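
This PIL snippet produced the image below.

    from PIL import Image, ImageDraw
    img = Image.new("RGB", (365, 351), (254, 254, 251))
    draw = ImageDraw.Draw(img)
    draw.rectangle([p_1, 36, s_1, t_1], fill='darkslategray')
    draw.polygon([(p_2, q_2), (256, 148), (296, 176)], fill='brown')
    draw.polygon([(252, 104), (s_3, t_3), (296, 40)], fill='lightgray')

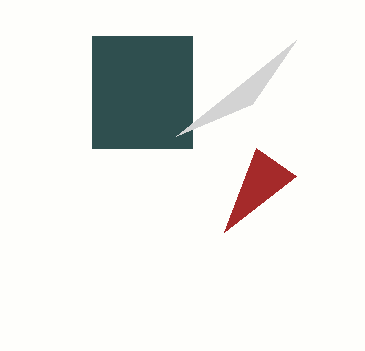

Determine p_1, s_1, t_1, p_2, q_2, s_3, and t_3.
p_1 = 92
s_1 = 192
t_1 = 148
p_2 = 224
q_2 = 232
s_3 = 176
t_3 = 136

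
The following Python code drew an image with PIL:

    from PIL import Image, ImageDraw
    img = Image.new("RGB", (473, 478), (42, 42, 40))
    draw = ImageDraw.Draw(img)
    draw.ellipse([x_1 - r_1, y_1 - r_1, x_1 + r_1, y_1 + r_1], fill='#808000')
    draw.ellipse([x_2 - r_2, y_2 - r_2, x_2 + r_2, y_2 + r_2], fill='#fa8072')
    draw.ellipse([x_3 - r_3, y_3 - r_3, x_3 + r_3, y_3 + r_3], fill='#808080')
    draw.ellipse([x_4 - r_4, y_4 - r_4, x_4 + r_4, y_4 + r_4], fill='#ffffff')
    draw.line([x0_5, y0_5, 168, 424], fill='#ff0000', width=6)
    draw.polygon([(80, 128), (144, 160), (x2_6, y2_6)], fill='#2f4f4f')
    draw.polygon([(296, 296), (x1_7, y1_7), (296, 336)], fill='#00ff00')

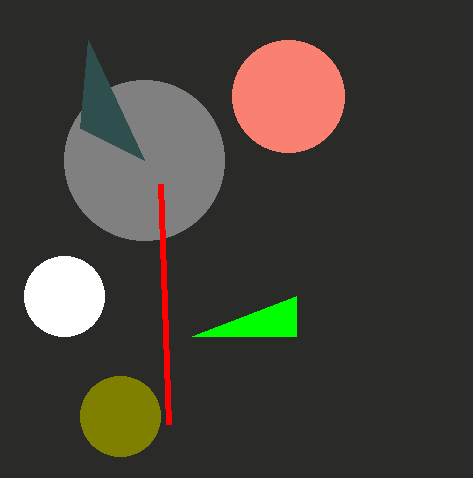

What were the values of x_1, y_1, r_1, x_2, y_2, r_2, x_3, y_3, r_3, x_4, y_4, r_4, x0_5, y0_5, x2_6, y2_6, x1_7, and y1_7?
x_1 = 120; y_1 = 416; r_1 = 40; x_2 = 288; y_2 = 96; r_2 = 56; x_3 = 144; y_3 = 160; r_3 = 80; x_4 = 64; y_4 = 296; r_4 = 40; x0_5 = 160; y0_5 = 184; x2_6 = 88; y2_6 = 40; x1_7 = 192; y1_7 = 336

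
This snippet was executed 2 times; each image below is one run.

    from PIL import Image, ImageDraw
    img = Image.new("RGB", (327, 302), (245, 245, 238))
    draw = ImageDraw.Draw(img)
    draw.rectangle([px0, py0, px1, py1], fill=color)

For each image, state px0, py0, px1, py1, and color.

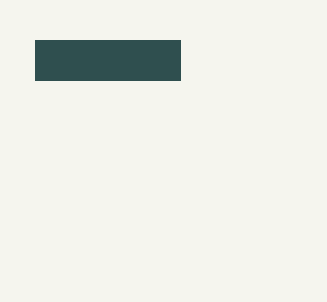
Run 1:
px0 = 35, py0 = 40, px1 = 180, py1 = 80, color = 'darkslategray'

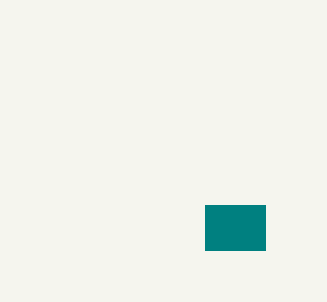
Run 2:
px0 = 205
py0 = 205
px1 = 265
py1 = 250
color = 'teal'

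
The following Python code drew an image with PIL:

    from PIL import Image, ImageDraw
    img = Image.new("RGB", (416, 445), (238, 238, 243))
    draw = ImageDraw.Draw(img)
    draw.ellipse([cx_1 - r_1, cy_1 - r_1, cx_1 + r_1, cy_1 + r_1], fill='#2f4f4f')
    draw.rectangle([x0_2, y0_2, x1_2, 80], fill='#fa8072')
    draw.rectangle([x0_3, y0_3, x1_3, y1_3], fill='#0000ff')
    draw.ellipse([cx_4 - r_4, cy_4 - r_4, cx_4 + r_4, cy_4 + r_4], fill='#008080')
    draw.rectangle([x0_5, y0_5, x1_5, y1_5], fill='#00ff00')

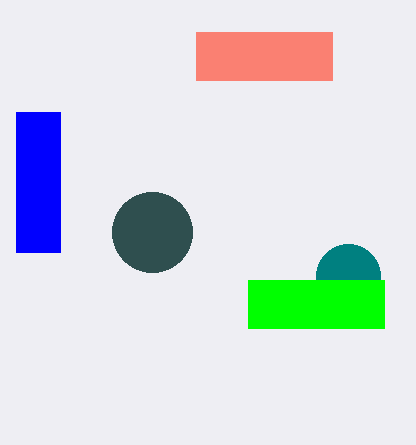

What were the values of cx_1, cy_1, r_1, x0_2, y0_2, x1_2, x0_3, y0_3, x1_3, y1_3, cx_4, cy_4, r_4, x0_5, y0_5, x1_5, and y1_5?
cx_1 = 152
cy_1 = 232
r_1 = 40
x0_2 = 196
y0_2 = 32
x1_2 = 332
x0_3 = 16
y0_3 = 112
x1_3 = 60
y1_3 = 252
cx_4 = 348
cy_4 = 276
r_4 = 32
x0_5 = 248
y0_5 = 280
x1_5 = 384
y1_5 = 328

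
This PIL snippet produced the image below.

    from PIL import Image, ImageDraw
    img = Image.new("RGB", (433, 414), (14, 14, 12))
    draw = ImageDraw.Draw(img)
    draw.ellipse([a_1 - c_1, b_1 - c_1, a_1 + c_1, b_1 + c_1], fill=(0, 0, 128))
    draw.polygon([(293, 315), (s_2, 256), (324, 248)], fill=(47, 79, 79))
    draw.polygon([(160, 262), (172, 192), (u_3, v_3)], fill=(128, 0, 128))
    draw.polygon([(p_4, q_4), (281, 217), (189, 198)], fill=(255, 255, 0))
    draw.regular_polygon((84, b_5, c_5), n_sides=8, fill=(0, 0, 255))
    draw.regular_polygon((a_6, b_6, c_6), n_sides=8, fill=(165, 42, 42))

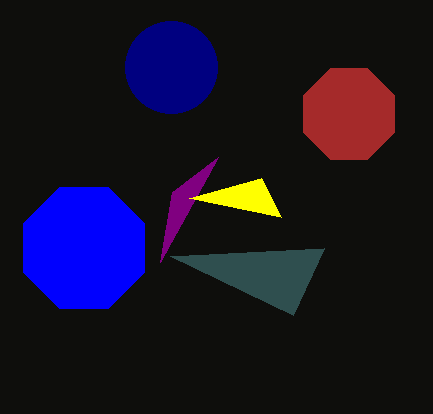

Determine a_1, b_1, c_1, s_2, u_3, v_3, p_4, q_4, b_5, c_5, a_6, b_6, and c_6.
a_1 = 171
b_1 = 67
c_1 = 46
s_2 = 170
u_3 = 218
v_3 = 157
p_4 = 261
q_4 = 178
b_5 = 248
c_5 = 65
a_6 = 349
b_6 = 114
c_6 = 49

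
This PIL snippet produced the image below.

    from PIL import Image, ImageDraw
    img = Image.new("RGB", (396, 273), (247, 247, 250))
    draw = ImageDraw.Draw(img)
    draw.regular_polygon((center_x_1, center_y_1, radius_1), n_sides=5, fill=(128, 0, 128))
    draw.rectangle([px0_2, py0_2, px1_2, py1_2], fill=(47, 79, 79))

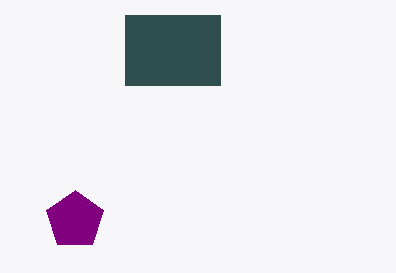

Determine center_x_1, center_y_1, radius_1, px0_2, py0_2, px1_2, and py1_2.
center_x_1 = 75, center_y_1 = 220, radius_1 = 30, px0_2 = 125, py0_2 = 15, px1_2 = 220, py1_2 = 85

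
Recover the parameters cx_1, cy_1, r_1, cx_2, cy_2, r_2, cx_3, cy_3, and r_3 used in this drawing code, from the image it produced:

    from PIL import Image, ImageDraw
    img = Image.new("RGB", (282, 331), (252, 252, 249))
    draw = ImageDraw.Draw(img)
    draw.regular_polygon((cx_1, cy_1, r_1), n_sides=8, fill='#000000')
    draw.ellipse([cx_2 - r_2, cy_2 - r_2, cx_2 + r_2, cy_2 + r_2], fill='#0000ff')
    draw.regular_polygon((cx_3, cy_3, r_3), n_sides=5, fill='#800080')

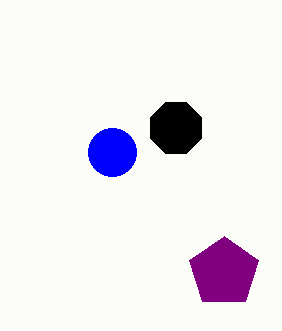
cx_1 = 176
cy_1 = 128
r_1 = 28
cx_2 = 112
cy_2 = 152
r_2 = 24
cx_3 = 224
cy_3 = 272
r_3 = 36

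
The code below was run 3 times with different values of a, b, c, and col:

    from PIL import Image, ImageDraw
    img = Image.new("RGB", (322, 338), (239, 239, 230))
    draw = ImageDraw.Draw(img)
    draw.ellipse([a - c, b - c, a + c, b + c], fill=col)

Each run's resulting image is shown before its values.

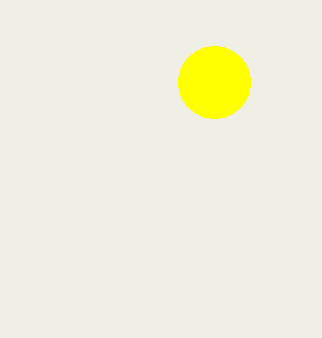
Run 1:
a = 214; b = 82; c = 36; col = 'yellow'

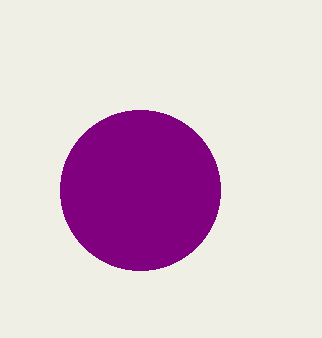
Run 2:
a = 140, b = 190, c = 80, col = 'purple'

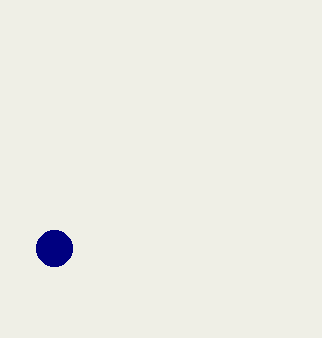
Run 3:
a = 54, b = 248, c = 18, col = 'navy'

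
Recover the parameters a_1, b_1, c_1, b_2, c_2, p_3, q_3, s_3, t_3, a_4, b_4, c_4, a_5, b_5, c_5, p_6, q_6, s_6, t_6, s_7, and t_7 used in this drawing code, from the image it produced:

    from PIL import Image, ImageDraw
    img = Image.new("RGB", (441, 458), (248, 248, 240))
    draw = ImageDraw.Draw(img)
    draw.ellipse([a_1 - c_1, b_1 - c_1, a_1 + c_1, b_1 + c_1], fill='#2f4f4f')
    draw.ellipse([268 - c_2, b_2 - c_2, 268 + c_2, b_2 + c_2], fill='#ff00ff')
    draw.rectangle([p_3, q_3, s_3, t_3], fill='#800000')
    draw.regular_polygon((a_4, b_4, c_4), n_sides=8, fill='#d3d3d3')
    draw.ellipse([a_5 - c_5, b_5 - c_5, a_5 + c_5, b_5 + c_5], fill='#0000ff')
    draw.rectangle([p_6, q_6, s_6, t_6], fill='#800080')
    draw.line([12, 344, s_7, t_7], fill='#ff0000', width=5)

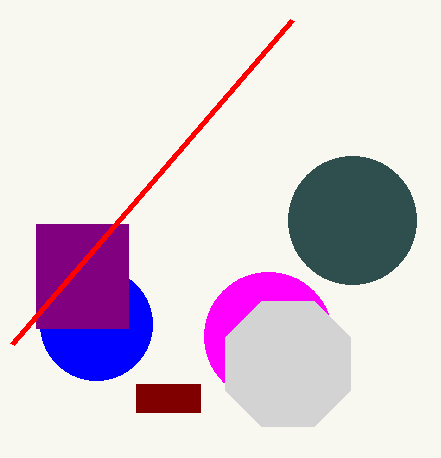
a_1 = 352; b_1 = 220; c_1 = 64; b_2 = 336; c_2 = 64; p_3 = 136; q_3 = 384; s_3 = 200; t_3 = 412; a_4 = 288; b_4 = 364; c_4 = 68; a_5 = 96; b_5 = 324; c_5 = 56; p_6 = 36; q_6 = 224; s_6 = 128; t_6 = 328; s_7 = 292; t_7 = 20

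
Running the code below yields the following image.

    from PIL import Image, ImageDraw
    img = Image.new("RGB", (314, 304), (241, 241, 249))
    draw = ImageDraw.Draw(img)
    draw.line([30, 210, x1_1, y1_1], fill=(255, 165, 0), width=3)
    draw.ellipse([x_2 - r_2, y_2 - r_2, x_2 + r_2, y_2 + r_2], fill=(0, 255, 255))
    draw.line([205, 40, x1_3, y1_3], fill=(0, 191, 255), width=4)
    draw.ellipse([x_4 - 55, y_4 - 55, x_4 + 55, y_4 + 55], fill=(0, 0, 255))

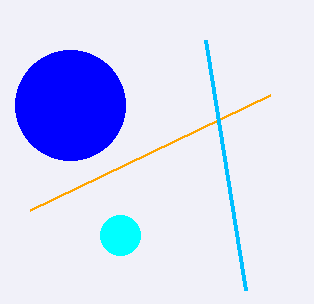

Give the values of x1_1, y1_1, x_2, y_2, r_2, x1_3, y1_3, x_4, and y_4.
x1_1 = 270
y1_1 = 95
x_2 = 120
y_2 = 235
r_2 = 20
x1_3 = 245
y1_3 = 290
x_4 = 70
y_4 = 105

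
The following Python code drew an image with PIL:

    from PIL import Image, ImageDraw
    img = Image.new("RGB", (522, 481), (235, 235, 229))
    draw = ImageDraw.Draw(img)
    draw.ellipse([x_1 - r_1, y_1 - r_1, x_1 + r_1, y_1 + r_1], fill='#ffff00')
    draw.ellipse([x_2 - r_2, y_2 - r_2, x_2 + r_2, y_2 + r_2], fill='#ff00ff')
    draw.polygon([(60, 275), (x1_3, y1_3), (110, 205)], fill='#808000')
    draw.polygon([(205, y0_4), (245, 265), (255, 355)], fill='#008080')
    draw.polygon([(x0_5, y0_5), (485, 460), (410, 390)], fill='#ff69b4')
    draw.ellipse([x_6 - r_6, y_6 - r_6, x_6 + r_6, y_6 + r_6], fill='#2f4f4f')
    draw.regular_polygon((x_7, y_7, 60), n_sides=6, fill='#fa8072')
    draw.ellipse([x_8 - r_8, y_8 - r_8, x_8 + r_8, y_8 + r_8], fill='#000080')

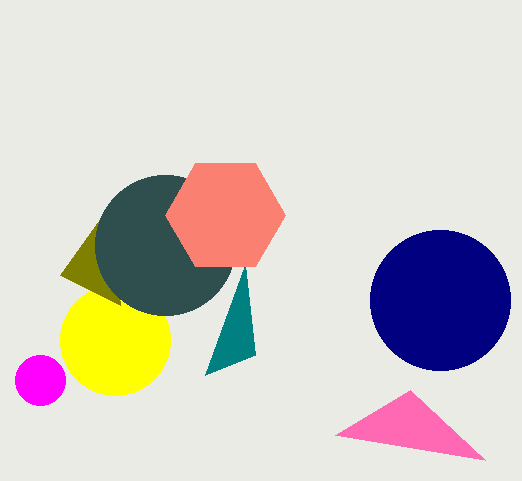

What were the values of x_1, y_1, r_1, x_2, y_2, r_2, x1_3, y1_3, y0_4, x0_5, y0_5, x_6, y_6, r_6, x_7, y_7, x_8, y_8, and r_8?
x_1 = 115
y_1 = 340
r_1 = 55
x_2 = 40
y_2 = 380
r_2 = 25
x1_3 = 120
y1_3 = 305
y0_4 = 375
x0_5 = 335
y0_5 = 435
x_6 = 165
y_6 = 245
r_6 = 70
x_7 = 225
y_7 = 215
x_8 = 440
y_8 = 300
r_8 = 70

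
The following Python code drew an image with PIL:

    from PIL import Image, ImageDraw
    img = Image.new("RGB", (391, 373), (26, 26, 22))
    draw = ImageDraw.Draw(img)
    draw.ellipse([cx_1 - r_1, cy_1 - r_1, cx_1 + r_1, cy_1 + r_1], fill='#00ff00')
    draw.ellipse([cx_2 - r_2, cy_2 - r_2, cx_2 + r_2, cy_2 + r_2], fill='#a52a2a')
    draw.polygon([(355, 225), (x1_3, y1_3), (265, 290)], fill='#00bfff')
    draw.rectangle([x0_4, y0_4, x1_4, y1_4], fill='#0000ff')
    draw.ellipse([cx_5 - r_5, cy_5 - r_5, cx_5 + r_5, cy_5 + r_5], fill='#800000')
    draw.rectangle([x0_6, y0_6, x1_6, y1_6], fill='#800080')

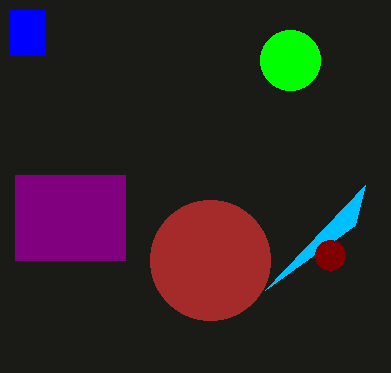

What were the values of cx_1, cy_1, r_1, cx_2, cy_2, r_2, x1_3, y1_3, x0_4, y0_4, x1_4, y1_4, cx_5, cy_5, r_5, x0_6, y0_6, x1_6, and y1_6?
cx_1 = 290; cy_1 = 60; r_1 = 30; cx_2 = 210; cy_2 = 260; r_2 = 60; x1_3 = 365; y1_3 = 185; x0_4 = 10; y0_4 = 10; x1_4 = 45; y1_4 = 55; cx_5 = 330; cy_5 = 255; r_5 = 15; x0_6 = 15; y0_6 = 175; x1_6 = 125; y1_6 = 260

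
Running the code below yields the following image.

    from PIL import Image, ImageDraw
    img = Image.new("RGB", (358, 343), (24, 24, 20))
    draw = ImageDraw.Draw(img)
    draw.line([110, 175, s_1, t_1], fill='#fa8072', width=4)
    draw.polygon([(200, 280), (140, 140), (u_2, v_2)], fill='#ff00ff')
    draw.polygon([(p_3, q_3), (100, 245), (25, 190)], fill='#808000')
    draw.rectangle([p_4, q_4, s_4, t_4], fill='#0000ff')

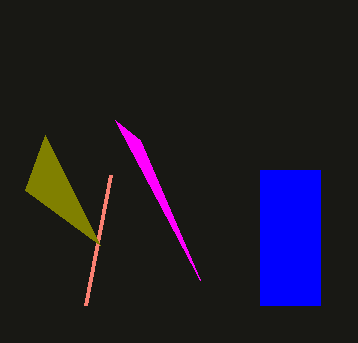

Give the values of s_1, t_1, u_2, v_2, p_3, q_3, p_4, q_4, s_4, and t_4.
s_1 = 85, t_1 = 305, u_2 = 115, v_2 = 120, p_3 = 45, q_3 = 135, p_4 = 260, q_4 = 170, s_4 = 320, t_4 = 305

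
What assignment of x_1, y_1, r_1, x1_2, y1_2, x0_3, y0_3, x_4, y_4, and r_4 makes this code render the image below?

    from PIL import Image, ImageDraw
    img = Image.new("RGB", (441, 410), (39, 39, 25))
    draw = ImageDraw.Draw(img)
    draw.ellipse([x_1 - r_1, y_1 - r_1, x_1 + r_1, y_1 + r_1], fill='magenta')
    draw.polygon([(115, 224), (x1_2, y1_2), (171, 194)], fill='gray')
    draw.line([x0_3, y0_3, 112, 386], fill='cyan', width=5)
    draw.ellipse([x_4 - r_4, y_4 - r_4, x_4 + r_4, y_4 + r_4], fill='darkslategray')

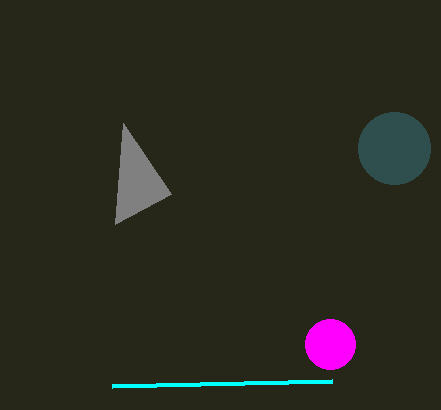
x_1 = 330
y_1 = 344
r_1 = 25
x1_2 = 123
y1_2 = 123
x0_3 = 332
y0_3 = 381
x_4 = 394
y_4 = 148
r_4 = 36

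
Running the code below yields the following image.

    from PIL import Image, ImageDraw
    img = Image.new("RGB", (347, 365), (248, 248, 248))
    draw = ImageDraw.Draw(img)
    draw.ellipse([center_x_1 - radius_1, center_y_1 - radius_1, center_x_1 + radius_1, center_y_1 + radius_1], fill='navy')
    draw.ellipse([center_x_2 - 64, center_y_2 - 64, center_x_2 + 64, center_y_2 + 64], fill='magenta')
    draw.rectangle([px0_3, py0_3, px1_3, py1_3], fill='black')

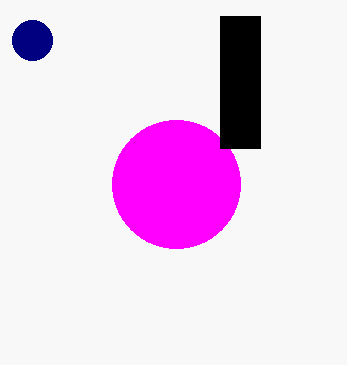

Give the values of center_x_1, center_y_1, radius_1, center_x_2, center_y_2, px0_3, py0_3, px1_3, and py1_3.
center_x_1 = 32
center_y_1 = 40
radius_1 = 20
center_x_2 = 176
center_y_2 = 184
px0_3 = 220
py0_3 = 16
px1_3 = 260
py1_3 = 148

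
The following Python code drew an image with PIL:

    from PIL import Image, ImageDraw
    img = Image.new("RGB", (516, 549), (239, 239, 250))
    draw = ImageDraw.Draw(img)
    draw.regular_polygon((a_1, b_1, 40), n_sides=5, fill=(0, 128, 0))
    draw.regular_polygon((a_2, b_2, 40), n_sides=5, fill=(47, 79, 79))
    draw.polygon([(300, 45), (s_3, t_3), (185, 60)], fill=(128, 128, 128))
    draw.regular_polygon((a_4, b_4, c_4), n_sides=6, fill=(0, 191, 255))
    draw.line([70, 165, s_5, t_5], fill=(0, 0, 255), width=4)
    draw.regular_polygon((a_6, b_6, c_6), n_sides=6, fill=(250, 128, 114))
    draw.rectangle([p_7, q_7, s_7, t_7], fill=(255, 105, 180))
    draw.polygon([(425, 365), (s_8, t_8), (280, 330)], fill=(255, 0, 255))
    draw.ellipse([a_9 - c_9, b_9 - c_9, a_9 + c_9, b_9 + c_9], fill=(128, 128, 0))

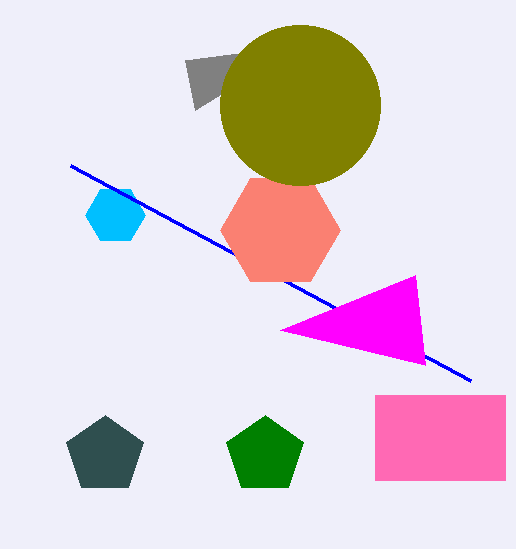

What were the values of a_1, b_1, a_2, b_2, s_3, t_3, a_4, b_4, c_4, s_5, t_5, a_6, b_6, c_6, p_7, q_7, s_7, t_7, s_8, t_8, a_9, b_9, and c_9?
a_1 = 265; b_1 = 455; a_2 = 105; b_2 = 455; s_3 = 195; t_3 = 110; a_4 = 115; b_4 = 215; c_4 = 30; s_5 = 470; t_5 = 380; a_6 = 280; b_6 = 230; c_6 = 60; p_7 = 375; q_7 = 395; s_7 = 505; t_7 = 480; s_8 = 415; t_8 = 275; a_9 = 300; b_9 = 105; c_9 = 80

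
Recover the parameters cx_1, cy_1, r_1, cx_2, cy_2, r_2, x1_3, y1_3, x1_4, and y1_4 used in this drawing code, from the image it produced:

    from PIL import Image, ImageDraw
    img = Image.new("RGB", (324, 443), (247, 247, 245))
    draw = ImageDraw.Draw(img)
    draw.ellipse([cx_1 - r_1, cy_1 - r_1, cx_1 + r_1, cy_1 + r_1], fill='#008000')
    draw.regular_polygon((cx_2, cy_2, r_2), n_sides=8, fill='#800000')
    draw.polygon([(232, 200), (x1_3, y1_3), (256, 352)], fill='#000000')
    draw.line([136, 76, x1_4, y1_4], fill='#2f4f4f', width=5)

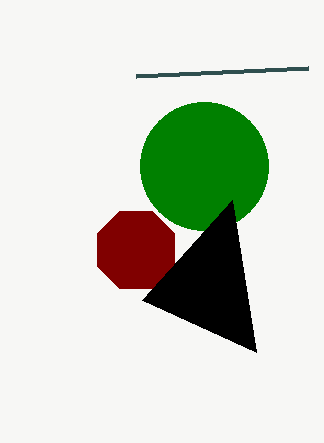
cx_1 = 204
cy_1 = 166
r_1 = 64
cx_2 = 136
cy_2 = 250
r_2 = 42
x1_3 = 142
y1_3 = 300
x1_4 = 308
y1_4 = 68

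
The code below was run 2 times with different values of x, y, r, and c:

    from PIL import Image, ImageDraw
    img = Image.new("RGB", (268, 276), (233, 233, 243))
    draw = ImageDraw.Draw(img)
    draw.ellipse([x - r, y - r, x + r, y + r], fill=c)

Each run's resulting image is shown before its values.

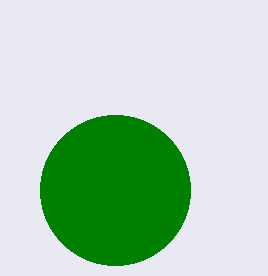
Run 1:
x = 115, y = 190, r = 75, c = 'green'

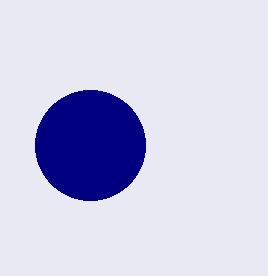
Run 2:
x = 90, y = 145, r = 55, c = 'navy'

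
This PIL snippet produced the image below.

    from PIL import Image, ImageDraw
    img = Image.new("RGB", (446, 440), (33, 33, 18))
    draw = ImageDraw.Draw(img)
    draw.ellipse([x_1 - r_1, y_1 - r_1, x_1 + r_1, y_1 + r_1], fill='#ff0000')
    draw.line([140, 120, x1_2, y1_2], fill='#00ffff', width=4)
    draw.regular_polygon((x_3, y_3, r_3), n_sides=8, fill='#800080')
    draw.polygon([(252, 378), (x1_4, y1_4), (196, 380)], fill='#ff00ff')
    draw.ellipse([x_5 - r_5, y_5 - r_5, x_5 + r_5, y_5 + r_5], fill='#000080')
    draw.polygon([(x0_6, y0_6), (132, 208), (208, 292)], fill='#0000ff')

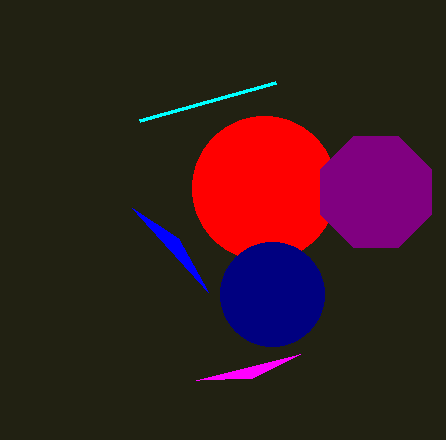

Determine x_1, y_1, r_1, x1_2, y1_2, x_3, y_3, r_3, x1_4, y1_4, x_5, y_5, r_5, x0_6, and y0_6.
x_1 = 264
y_1 = 188
r_1 = 72
x1_2 = 276
y1_2 = 82
x_3 = 376
y_3 = 192
r_3 = 60
x1_4 = 300
y1_4 = 354
x_5 = 272
y_5 = 294
r_5 = 52
x0_6 = 178
y0_6 = 238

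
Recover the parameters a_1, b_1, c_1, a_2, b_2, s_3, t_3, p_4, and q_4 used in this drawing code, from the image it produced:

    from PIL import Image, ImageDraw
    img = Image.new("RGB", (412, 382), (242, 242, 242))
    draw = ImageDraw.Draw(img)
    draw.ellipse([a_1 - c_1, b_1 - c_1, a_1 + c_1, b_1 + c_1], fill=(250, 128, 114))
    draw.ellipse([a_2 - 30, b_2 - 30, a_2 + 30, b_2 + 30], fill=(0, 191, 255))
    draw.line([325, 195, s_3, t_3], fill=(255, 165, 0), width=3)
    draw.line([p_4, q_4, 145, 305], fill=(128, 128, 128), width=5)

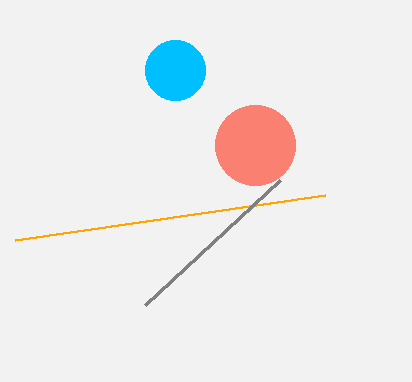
a_1 = 255, b_1 = 145, c_1 = 40, a_2 = 175, b_2 = 70, s_3 = 15, t_3 = 240, p_4 = 280, q_4 = 180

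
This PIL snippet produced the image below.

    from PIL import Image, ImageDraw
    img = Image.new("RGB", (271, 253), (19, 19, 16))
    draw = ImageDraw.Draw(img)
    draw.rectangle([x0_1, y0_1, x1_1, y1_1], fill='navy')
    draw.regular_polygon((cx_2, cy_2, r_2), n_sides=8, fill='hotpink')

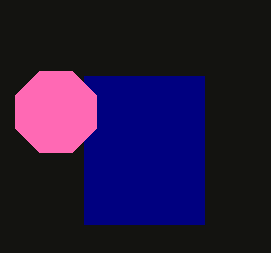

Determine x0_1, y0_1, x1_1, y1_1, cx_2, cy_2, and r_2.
x0_1 = 84, y0_1 = 76, x1_1 = 204, y1_1 = 224, cx_2 = 56, cy_2 = 112, r_2 = 44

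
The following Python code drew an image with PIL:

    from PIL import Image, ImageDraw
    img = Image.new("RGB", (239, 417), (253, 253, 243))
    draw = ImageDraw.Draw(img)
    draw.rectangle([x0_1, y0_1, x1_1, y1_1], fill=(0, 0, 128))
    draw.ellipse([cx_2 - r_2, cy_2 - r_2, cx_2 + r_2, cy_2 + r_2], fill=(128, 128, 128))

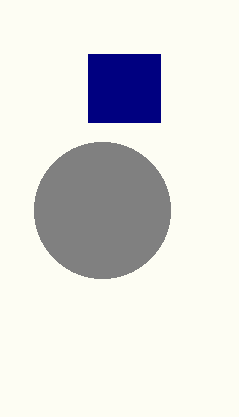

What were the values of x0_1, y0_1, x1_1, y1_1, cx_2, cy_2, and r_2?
x0_1 = 88; y0_1 = 54; x1_1 = 160; y1_1 = 122; cx_2 = 102; cy_2 = 210; r_2 = 68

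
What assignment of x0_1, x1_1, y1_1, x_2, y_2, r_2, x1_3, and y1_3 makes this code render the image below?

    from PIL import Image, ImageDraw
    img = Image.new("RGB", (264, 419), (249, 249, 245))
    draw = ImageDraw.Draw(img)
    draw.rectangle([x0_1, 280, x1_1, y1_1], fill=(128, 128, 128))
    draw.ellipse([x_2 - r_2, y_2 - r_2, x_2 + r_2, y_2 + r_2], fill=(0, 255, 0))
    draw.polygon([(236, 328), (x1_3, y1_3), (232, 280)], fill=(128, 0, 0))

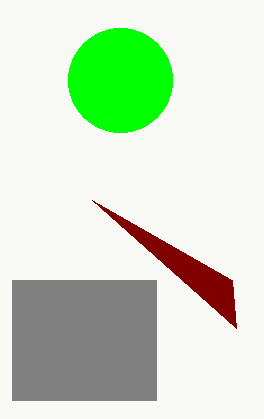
x0_1 = 12
x1_1 = 156
y1_1 = 400
x_2 = 120
y_2 = 80
r_2 = 52
x1_3 = 92
y1_3 = 200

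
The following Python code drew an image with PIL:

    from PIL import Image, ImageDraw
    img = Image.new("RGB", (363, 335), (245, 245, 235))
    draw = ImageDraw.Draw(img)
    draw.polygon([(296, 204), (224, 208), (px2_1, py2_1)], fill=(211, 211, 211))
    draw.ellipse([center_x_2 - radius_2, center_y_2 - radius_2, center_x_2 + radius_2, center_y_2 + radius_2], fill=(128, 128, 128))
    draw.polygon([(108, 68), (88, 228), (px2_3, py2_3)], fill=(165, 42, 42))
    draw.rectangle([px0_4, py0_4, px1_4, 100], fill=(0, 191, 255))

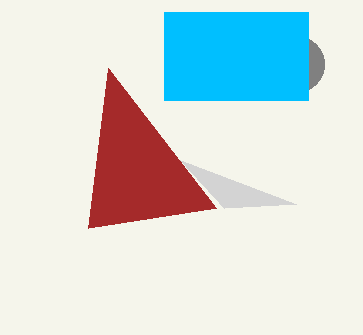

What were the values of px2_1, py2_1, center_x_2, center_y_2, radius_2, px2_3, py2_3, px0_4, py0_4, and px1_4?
px2_1 = 180; py2_1 = 160; center_x_2 = 296; center_y_2 = 64; radius_2 = 28; px2_3 = 216; py2_3 = 208; px0_4 = 164; py0_4 = 12; px1_4 = 308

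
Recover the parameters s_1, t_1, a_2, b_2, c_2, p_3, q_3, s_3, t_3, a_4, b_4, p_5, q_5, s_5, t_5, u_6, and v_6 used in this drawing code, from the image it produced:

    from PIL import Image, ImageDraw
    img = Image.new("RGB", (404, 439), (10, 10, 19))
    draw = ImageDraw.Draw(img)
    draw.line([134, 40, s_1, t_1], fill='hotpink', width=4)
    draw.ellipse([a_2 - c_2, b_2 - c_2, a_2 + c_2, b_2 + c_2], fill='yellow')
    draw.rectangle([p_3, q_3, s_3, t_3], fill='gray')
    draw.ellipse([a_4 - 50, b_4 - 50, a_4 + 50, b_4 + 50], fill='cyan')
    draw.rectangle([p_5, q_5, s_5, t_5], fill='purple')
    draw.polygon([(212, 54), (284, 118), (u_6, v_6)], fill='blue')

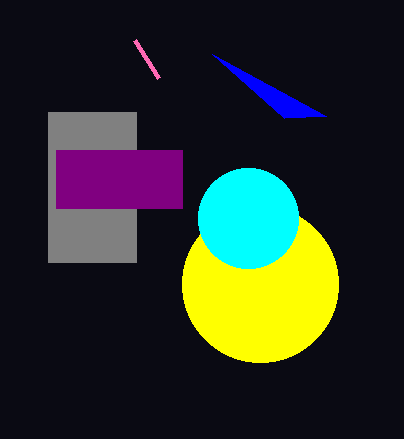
s_1 = 158
t_1 = 78
a_2 = 260
b_2 = 284
c_2 = 78
p_3 = 48
q_3 = 112
s_3 = 136
t_3 = 262
a_4 = 248
b_4 = 218
p_5 = 56
q_5 = 150
s_5 = 182
t_5 = 208
u_6 = 326
v_6 = 116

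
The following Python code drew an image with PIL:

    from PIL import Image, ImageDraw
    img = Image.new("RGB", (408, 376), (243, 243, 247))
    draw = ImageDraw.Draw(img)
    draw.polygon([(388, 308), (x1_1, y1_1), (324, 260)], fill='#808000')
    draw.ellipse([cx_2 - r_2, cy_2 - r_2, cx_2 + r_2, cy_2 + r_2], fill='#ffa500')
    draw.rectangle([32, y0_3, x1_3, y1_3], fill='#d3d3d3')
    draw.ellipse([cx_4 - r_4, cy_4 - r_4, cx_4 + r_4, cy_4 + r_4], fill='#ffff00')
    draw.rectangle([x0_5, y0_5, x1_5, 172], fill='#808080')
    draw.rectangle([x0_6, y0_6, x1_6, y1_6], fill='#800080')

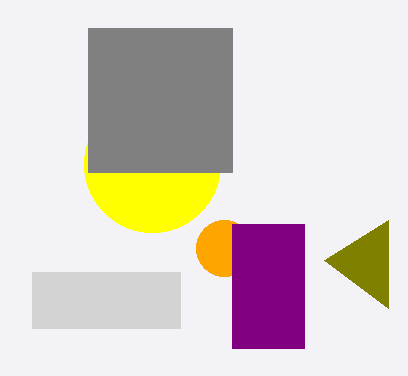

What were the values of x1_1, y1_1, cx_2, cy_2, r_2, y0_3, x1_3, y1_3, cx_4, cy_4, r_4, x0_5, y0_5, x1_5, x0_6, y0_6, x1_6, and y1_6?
x1_1 = 388; y1_1 = 220; cx_2 = 224; cy_2 = 248; r_2 = 28; y0_3 = 272; x1_3 = 180; y1_3 = 328; cx_4 = 152; cy_4 = 164; r_4 = 68; x0_5 = 88; y0_5 = 28; x1_5 = 232; x0_6 = 232; y0_6 = 224; x1_6 = 304; y1_6 = 348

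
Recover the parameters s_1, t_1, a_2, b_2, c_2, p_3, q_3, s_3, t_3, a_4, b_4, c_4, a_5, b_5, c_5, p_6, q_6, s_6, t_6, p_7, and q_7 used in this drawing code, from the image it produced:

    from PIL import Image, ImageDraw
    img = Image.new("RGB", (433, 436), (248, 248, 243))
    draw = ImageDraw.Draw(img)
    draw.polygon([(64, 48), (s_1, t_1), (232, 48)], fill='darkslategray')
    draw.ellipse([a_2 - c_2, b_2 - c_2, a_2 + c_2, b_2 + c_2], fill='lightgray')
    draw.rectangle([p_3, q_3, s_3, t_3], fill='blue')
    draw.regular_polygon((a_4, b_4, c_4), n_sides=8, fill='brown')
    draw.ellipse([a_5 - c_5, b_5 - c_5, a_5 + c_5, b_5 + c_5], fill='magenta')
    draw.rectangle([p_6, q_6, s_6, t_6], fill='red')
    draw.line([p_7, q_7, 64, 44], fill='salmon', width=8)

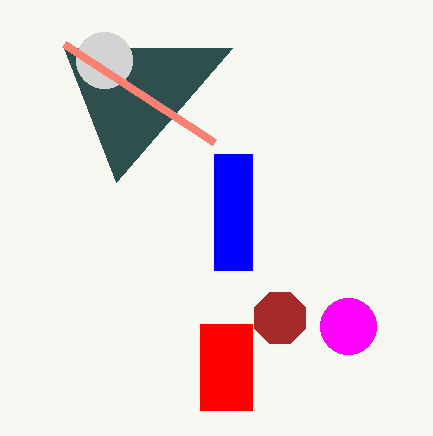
s_1 = 116, t_1 = 182, a_2 = 104, b_2 = 60, c_2 = 28, p_3 = 214, q_3 = 154, s_3 = 252, t_3 = 270, a_4 = 280, b_4 = 318, c_4 = 28, a_5 = 348, b_5 = 326, c_5 = 28, p_6 = 200, q_6 = 324, s_6 = 252, t_6 = 410, p_7 = 214, q_7 = 142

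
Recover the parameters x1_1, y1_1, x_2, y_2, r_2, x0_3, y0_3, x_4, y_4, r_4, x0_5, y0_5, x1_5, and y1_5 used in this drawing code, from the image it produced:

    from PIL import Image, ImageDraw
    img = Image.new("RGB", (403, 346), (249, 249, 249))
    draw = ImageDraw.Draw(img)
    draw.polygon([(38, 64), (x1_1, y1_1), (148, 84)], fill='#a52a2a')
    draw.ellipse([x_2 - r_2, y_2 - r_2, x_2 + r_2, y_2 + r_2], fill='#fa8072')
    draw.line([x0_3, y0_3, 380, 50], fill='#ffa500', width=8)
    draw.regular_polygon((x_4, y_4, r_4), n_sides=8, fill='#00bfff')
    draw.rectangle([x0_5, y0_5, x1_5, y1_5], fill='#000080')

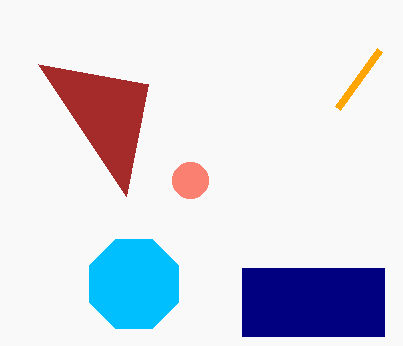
x1_1 = 126
y1_1 = 196
x_2 = 190
y_2 = 180
r_2 = 18
x0_3 = 338
y0_3 = 108
x_4 = 134
y_4 = 284
r_4 = 48
x0_5 = 242
y0_5 = 268
x1_5 = 384
y1_5 = 336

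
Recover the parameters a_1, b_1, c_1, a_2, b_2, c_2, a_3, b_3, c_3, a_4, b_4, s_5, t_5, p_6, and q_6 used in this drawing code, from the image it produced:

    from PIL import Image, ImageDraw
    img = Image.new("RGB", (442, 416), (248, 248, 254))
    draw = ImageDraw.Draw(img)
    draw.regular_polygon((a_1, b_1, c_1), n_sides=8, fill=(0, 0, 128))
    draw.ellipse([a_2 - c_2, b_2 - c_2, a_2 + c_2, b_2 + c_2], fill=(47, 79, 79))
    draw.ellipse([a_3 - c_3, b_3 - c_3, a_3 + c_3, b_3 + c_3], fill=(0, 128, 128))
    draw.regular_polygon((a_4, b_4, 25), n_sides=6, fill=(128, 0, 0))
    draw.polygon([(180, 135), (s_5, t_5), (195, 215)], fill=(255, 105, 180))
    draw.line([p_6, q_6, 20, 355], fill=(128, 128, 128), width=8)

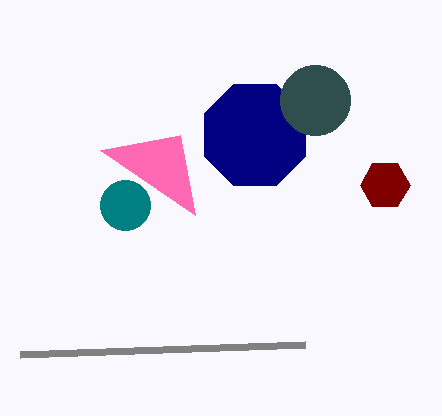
a_1 = 255; b_1 = 135; c_1 = 55; a_2 = 315; b_2 = 100; c_2 = 35; a_3 = 125; b_3 = 205; c_3 = 25; a_4 = 385; b_4 = 185; s_5 = 100; t_5 = 150; p_6 = 305; q_6 = 345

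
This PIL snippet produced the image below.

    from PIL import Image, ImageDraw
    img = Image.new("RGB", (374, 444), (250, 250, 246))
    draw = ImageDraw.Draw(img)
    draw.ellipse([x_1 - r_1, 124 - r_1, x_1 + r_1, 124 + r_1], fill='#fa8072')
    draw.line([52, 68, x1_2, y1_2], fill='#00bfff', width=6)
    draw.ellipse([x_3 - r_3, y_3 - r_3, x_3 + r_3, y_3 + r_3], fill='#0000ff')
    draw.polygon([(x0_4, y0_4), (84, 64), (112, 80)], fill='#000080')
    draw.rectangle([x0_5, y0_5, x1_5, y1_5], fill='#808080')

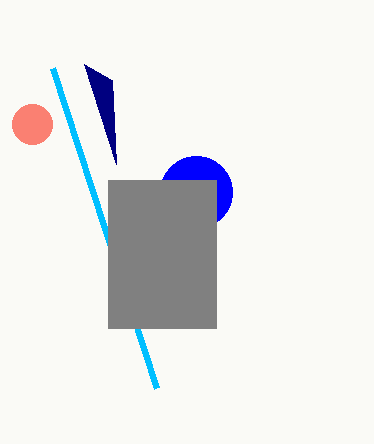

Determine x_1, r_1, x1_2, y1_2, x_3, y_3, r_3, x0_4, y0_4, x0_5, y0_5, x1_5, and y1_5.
x_1 = 32
r_1 = 20
x1_2 = 156
y1_2 = 388
x_3 = 196
y_3 = 192
r_3 = 36
x0_4 = 116
y0_4 = 164
x0_5 = 108
y0_5 = 180
x1_5 = 216
y1_5 = 328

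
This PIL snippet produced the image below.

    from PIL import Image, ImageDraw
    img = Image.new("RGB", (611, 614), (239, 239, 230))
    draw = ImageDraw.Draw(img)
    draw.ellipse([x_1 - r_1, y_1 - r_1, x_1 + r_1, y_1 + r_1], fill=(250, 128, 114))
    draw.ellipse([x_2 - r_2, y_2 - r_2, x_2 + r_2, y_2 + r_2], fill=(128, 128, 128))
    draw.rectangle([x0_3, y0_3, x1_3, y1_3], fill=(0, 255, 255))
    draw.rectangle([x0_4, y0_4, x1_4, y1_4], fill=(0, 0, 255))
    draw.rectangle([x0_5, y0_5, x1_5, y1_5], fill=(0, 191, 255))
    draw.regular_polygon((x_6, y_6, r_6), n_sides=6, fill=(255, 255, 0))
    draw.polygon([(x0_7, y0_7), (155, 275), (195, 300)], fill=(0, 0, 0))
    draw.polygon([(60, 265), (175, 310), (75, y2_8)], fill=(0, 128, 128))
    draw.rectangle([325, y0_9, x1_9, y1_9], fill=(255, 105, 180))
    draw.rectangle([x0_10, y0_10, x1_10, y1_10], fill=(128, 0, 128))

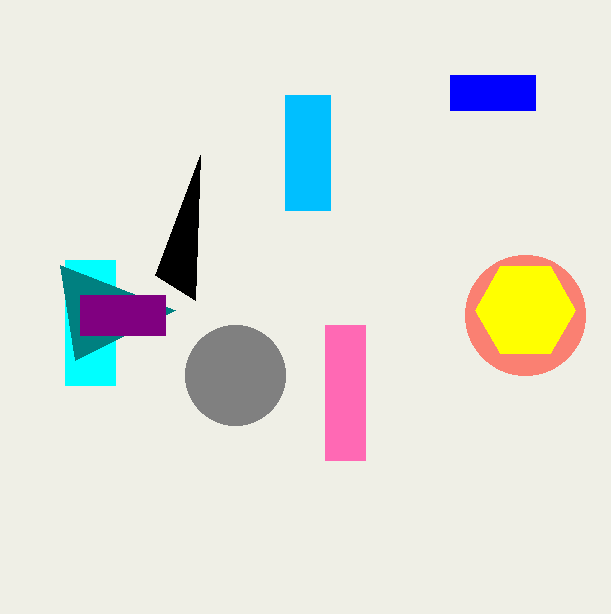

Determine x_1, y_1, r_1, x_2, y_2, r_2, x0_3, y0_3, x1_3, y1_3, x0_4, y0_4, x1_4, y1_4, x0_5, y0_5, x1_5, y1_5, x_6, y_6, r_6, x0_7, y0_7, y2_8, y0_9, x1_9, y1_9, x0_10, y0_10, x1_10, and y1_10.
x_1 = 525
y_1 = 315
r_1 = 60
x_2 = 235
y_2 = 375
r_2 = 50
x0_3 = 65
y0_3 = 260
x1_3 = 115
y1_3 = 385
x0_4 = 450
y0_4 = 75
x1_4 = 535
y1_4 = 110
x0_5 = 285
y0_5 = 95
x1_5 = 330
y1_5 = 210
x_6 = 525
y_6 = 310
r_6 = 50
x0_7 = 200
y0_7 = 155
y2_8 = 360
y0_9 = 325
x1_9 = 365
y1_9 = 460
x0_10 = 80
y0_10 = 295
x1_10 = 165
y1_10 = 335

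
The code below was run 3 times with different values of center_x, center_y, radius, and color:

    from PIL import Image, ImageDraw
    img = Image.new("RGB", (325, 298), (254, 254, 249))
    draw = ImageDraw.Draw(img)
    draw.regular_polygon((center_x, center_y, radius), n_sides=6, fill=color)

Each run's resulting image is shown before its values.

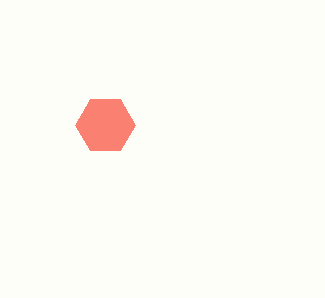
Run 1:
center_x = 105; center_y = 125; radius = 30; color = 'salmon'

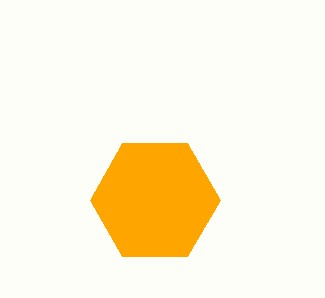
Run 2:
center_x = 155
center_y = 200
radius = 65
color = 'orange'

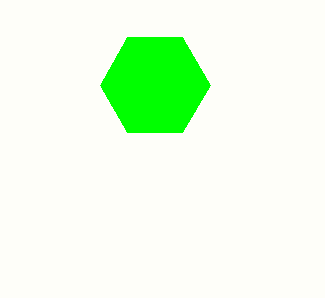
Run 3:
center_x = 155
center_y = 85
radius = 55
color = 'lime'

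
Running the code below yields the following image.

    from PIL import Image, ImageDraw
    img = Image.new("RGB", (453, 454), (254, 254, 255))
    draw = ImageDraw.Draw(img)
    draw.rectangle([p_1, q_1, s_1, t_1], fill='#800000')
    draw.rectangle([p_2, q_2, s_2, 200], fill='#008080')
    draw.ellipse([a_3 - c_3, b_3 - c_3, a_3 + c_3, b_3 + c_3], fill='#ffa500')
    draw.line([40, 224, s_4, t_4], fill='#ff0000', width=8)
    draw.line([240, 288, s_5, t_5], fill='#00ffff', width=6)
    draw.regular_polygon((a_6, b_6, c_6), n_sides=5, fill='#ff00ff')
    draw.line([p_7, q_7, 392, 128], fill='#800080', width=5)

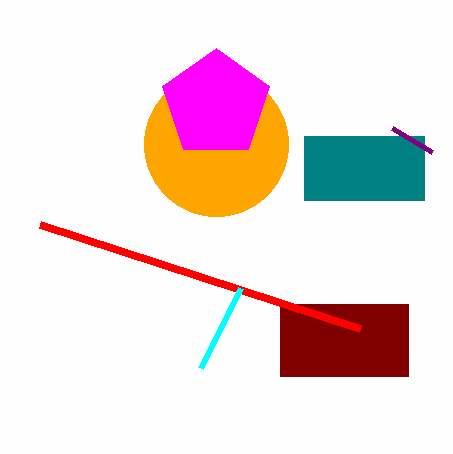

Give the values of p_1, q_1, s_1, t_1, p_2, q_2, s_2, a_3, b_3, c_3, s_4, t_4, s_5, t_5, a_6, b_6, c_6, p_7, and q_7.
p_1 = 280, q_1 = 304, s_1 = 408, t_1 = 376, p_2 = 304, q_2 = 136, s_2 = 424, a_3 = 216, b_3 = 144, c_3 = 72, s_4 = 360, t_4 = 328, s_5 = 200, t_5 = 368, a_6 = 216, b_6 = 104, c_6 = 56, p_7 = 432, q_7 = 152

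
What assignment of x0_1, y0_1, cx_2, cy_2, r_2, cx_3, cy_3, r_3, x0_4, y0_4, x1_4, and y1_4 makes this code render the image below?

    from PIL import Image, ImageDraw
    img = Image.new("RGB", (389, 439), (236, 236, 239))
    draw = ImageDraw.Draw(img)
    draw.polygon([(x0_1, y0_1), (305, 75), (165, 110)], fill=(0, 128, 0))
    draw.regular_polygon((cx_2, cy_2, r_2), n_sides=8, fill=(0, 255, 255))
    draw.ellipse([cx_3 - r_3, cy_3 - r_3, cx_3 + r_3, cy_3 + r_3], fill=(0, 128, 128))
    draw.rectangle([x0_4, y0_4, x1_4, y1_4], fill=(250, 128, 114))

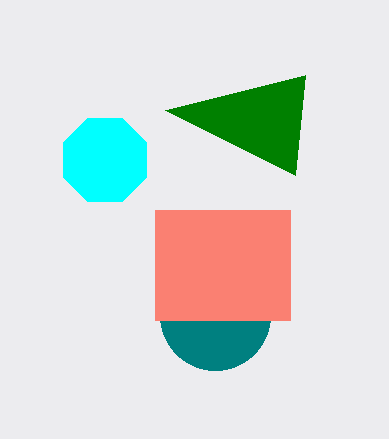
x0_1 = 295
y0_1 = 175
cx_2 = 105
cy_2 = 160
r_2 = 45
cx_3 = 215
cy_3 = 315
r_3 = 55
x0_4 = 155
y0_4 = 210
x1_4 = 290
y1_4 = 320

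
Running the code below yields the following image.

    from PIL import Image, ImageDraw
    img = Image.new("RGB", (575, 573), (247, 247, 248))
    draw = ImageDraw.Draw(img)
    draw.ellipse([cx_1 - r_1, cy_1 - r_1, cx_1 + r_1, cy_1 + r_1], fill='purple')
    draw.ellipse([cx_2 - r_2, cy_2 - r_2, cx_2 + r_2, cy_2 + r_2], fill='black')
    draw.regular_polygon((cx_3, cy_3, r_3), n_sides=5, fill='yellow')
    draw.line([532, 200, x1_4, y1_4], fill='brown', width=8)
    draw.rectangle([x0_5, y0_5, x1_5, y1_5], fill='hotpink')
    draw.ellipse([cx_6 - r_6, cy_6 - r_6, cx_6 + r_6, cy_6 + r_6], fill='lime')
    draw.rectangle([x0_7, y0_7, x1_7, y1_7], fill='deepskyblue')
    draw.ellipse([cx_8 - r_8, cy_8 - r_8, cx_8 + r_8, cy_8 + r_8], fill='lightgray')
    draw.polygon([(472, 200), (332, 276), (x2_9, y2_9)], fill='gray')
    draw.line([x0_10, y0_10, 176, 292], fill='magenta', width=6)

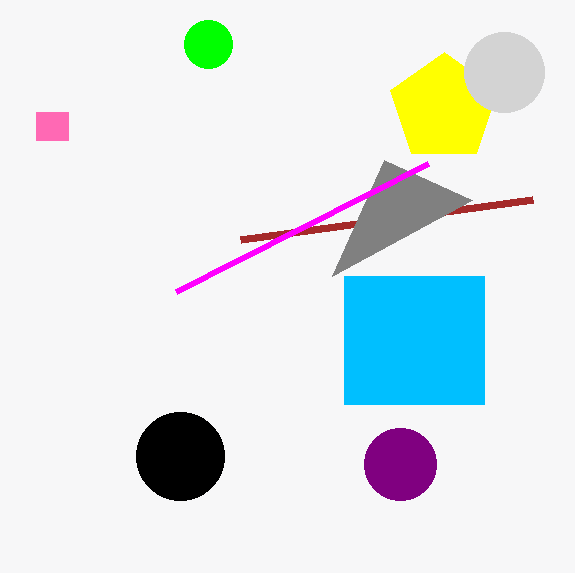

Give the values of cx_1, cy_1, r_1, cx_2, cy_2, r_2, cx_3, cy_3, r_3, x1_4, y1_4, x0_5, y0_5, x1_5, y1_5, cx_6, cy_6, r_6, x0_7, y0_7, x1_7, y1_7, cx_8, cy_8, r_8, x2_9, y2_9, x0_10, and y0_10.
cx_1 = 400, cy_1 = 464, r_1 = 36, cx_2 = 180, cy_2 = 456, r_2 = 44, cx_3 = 444, cy_3 = 108, r_3 = 56, x1_4 = 240, y1_4 = 240, x0_5 = 36, y0_5 = 112, x1_5 = 68, y1_5 = 140, cx_6 = 208, cy_6 = 44, r_6 = 24, x0_7 = 344, y0_7 = 276, x1_7 = 484, y1_7 = 404, cx_8 = 504, cy_8 = 72, r_8 = 40, x2_9 = 384, y2_9 = 160, x0_10 = 428, y0_10 = 164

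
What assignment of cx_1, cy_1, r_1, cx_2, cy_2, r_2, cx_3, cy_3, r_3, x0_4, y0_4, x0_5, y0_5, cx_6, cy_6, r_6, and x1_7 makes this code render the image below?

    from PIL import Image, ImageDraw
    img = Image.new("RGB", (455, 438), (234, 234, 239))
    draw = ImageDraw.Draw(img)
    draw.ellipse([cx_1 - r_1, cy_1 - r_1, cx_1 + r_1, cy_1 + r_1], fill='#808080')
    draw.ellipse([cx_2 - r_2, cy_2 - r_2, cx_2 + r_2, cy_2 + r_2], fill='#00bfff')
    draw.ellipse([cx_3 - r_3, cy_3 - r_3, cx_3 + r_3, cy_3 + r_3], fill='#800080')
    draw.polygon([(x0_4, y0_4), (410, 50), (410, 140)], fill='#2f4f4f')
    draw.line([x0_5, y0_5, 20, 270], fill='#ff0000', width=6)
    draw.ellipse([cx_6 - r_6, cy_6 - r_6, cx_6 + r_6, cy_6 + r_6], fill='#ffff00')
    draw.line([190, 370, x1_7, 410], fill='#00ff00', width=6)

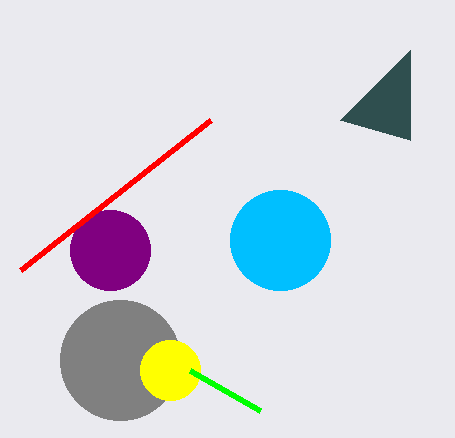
cx_1 = 120; cy_1 = 360; r_1 = 60; cx_2 = 280; cy_2 = 240; r_2 = 50; cx_3 = 110; cy_3 = 250; r_3 = 40; x0_4 = 340; y0_4 = 120; x0_5 = 210; y0_5 = 120; cx_6 = 170; cy_6 = 370; r_6 = 30; x1_7 = 260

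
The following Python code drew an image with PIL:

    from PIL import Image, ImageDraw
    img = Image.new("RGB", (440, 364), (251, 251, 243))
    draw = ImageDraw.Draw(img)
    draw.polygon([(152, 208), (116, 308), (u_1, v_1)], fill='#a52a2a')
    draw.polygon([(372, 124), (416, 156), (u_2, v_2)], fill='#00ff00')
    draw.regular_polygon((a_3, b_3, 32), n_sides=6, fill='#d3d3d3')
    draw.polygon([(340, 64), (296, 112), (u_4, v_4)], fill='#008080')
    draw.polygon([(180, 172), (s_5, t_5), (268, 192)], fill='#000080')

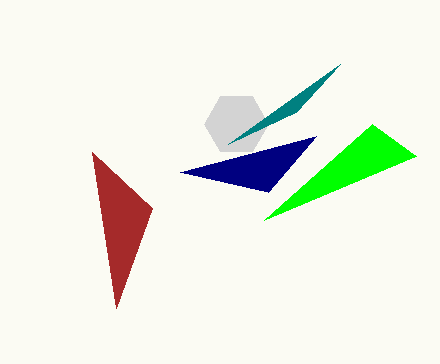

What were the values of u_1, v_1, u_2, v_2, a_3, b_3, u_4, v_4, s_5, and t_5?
u_1 = 92
v_1 = 152
u_2 = 264
v_2 = 220
a_3 = 236
b_3 = 124
u_4 = 228
v_4 = 144
s_5 = 316
t_5 = 136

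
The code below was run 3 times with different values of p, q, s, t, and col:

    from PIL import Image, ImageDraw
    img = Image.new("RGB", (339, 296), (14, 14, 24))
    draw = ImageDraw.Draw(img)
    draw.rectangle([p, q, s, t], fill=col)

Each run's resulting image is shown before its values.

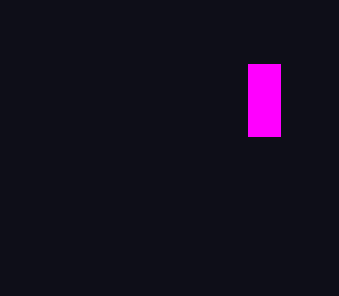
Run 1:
p = 248; q = 64; s = 280; t = 136; col = 'magenta'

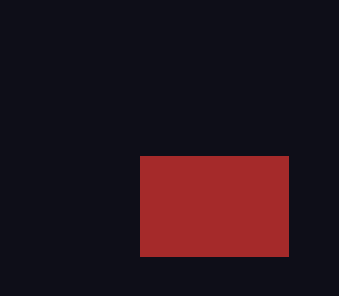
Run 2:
p = 140, q = 156, s = 288, t = 256, col = 'brown'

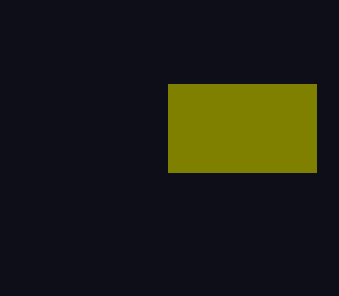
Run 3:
p = 168
q = 84
s = 316
t = 172
col = 'olive'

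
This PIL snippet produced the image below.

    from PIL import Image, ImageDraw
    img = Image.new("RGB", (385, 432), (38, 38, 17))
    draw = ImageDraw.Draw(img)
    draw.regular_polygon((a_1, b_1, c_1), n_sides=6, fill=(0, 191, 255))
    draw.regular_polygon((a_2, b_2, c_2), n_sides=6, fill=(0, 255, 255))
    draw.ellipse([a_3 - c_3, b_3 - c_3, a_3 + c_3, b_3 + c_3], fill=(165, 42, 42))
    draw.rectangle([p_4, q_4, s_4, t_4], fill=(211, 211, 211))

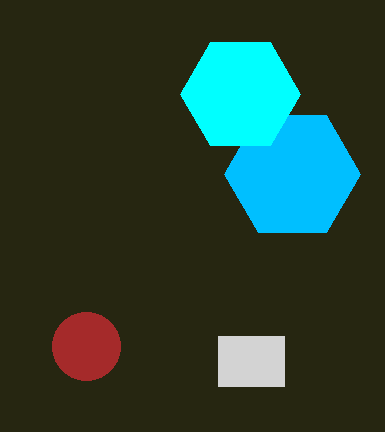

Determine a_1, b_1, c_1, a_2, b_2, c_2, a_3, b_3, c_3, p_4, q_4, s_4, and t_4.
a_1 = 292, b_1 = 174, c_1 = 68, a_2 = 240, b_2 = 94, c_2 = 60, a_3 = 86, b_3 = 346, c_3 = 34, p_4 = 218, q_4 = 336, s_4 = 284, t_4 = 386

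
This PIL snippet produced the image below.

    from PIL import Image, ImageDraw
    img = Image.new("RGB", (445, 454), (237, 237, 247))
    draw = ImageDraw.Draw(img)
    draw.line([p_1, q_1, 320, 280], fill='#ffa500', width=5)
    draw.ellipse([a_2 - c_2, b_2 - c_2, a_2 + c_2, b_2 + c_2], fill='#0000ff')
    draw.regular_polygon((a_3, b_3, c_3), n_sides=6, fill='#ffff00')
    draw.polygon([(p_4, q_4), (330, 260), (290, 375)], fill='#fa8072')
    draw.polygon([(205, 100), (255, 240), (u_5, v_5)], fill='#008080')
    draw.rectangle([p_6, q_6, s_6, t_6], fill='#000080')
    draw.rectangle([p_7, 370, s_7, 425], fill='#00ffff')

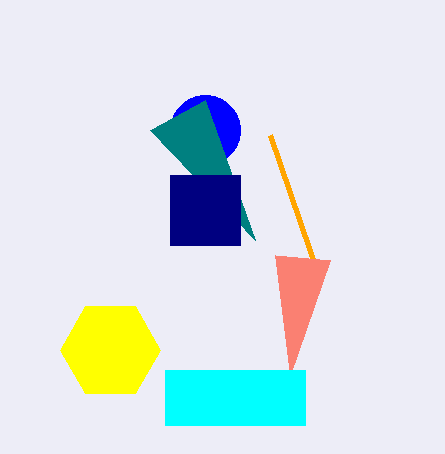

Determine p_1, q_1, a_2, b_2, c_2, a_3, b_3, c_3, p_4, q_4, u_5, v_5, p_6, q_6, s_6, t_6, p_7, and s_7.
p_1 = 270; q_1 = 135; a_2 = 205; b_2 = 130; c_2 = 35; a_3 = 110; b_3 = 350; c_3 = 50; p_4 = 275; q_4 = 255; u_5 = 150; v_5 = 130; p_6 = 170; q_6 = 175; s_6 = 240; t_6 = 245; p_7 = 165; s_7 = 305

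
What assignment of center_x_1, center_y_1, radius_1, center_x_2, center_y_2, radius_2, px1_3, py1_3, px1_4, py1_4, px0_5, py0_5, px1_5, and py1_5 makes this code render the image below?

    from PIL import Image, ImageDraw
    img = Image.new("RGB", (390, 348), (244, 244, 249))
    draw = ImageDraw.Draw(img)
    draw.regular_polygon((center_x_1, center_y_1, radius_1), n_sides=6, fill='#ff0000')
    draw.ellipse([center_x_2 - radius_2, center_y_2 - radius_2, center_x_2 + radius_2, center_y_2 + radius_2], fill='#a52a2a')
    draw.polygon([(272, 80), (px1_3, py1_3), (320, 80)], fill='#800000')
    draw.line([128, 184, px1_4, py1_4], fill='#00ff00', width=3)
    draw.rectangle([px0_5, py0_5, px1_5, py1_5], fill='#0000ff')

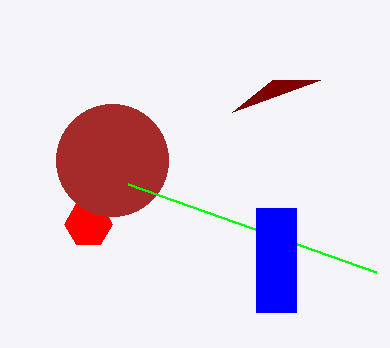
center_x_1 = 88
center_y_1 = 224
radius_1 = 24
center_x_2 = 112
center_y_2 = 160
radius_2 = 56
px1_3 = 232
py1_3 = 112
px1_4 = 376
py1_4 = 272
px0_5 = 256
py0_5 = 208
px1_5 = 296
py1_5 = 312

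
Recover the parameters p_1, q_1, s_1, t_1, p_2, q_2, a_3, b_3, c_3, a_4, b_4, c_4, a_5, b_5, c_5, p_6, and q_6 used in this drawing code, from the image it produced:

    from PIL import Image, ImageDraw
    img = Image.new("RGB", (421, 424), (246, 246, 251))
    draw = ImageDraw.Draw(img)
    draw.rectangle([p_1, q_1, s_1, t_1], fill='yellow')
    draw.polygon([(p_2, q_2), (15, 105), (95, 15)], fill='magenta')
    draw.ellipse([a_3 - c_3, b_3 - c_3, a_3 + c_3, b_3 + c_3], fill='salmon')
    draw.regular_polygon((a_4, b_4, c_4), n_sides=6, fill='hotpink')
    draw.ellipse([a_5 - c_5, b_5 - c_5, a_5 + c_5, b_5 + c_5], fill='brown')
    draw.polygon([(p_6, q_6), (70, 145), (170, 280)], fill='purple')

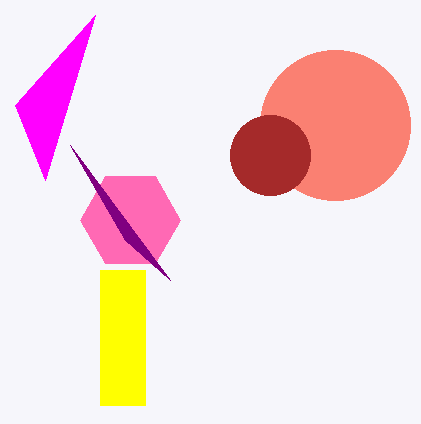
p_1 = 100, q_1 = 270, s_1 = 145, t_1 = 405, p_2 = 45, q_2 = 180, a_3 = 335, b_3 = 125, c_3 = 75, a_4 = 130, b_4 = 220, c_4 = 50, a_5 = 270, b_5 = 155, c_5 = 40, p_6 = 125, q_6 = 240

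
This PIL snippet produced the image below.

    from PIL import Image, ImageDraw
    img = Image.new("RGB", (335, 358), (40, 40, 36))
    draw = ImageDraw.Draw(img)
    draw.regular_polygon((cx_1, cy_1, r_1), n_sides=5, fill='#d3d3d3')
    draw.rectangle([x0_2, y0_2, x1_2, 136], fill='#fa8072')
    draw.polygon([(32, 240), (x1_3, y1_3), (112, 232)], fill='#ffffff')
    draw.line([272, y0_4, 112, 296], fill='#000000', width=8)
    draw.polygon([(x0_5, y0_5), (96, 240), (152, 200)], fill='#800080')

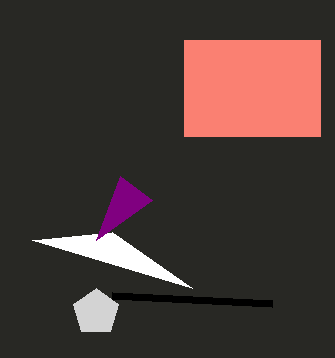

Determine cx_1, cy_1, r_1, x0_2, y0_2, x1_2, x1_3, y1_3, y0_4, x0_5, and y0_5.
cx_1 = 96; cy_1 = 312; r_1 = 24; x0_2 = 184; y0_2 = 40; x1_2 = 320; x1_3 = 192; y1_3 = 288; y0_4 = 304; x0_5 = 120; y0_5 = 176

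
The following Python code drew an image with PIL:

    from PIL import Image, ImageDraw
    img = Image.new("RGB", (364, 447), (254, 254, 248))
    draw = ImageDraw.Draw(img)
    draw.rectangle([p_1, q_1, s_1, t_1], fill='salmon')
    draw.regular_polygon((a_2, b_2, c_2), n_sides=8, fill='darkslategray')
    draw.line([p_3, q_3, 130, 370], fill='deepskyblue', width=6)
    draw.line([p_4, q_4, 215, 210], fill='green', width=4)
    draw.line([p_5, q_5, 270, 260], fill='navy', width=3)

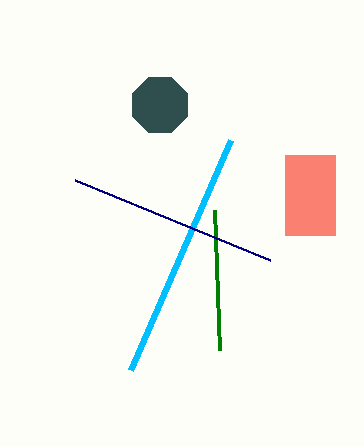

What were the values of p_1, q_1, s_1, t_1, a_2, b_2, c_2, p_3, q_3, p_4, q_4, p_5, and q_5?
p_1 = 285, q_1 = 155, s_1 = 335, t_1 = 235, a_2 = 160, b_2 = 105, c_2 = 30, p_3 = 230, q_3 = 140, p_4 = 220, q_4 = 350, p_5 = 75, q_5 = 180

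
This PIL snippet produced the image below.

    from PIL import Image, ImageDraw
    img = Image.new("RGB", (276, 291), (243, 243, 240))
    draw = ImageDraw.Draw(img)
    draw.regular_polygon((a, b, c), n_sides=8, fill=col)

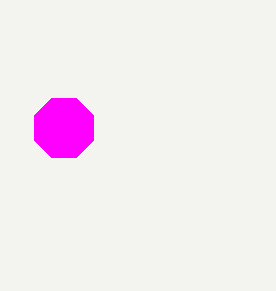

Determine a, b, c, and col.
a = 64, b = 128, c = 32, col = 'magenta'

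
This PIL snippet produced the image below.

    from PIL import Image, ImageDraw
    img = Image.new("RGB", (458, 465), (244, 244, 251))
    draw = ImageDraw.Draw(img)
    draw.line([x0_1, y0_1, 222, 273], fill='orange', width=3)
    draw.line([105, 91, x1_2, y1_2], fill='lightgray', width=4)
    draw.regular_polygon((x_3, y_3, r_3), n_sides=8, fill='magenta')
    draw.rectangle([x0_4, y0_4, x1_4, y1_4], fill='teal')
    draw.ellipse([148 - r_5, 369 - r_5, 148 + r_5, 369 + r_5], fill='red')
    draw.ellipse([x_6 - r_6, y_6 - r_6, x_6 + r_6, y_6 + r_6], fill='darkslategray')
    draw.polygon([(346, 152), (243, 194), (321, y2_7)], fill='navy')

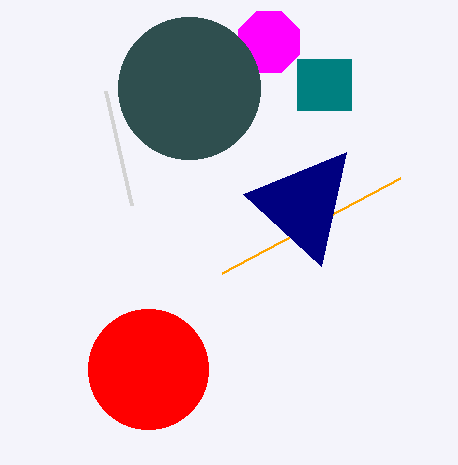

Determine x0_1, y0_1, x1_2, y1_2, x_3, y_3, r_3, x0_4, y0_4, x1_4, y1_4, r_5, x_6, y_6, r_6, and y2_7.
x0_1 = 400, y0_1 = 178, x1_2 = 131, y1_2 = 205, x_3 = 269, y_3 = 42, r_3 = 33, x0_4 = 297, y0_4 = 59, x1_4 = 351, y1_4 = 110, r_5 = 60, x_6 = 189, y_6 = 88, r_6 = 71, y2_7 = 266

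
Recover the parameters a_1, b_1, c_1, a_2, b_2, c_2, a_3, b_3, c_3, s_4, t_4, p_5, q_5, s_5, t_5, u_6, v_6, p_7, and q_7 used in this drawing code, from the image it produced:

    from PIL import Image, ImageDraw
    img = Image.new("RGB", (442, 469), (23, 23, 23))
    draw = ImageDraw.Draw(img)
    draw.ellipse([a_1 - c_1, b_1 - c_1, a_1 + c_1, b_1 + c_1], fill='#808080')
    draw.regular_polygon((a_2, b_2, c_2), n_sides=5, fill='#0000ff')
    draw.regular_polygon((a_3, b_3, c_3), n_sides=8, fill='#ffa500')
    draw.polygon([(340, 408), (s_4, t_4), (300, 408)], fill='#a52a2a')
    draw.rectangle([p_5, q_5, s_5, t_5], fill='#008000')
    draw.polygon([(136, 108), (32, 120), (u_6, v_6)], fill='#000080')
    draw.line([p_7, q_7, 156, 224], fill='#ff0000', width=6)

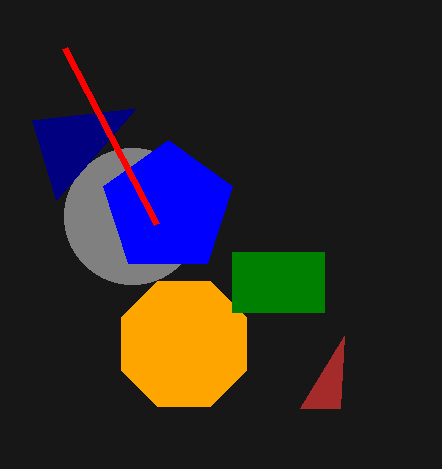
a_1 = 132, b_1 = 216, c_1 = 68, a_2 = 168, b_2 = 208, c_2 = 68, a_3 = 184, b_3 = 344, c_3 = 68, s_4 = 344, t_4 = 336, p_5 = 232, q_5 = 252, s_5 = 324, t_5 = 312, u_6 = 56, v_6 = 200, p_7 = 64, q_7 = 48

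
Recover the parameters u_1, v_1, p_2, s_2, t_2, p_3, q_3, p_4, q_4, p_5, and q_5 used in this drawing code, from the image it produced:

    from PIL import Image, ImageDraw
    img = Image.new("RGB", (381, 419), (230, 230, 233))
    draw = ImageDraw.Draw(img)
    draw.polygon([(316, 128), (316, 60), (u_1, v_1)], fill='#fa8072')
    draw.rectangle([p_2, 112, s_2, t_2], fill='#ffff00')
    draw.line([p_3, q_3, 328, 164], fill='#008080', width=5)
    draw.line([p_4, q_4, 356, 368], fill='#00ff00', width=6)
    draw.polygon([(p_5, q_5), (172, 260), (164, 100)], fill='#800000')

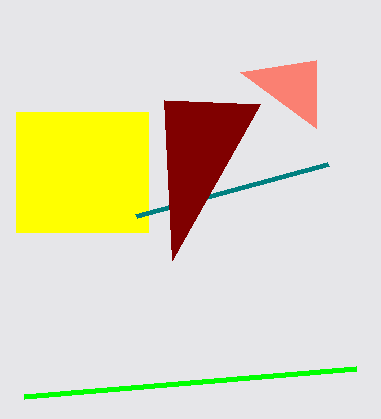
u_1 = 240, v_1 = 72, p_2 = 16, s_2 = 148, t_2 = 232, p_3 = 136, q_3 = 216, p_4 = 24, q_4 = 396, p_5 = 260, q_5 = 104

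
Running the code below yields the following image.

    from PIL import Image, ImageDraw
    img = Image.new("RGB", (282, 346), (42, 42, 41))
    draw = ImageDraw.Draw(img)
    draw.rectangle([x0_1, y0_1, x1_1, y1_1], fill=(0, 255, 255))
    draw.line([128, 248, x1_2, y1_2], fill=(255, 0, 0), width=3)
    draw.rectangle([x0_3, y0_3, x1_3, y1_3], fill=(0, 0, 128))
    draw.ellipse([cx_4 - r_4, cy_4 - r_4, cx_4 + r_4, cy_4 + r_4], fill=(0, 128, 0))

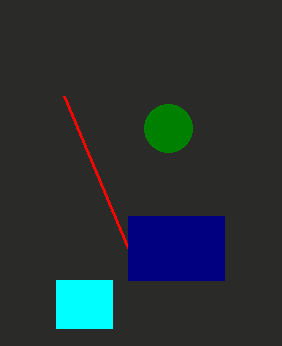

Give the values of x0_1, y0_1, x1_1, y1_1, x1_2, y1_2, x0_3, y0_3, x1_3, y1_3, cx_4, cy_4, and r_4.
x0_1 = 56, y0_1 = 280, x1_1 = 112, y1_1 = 328, x1_2 = 64, y1_2 = 96, x0_3 = 128, y0_3 = 216, x1_3 = 224, y1_3 = 280, cx_4 = 168, cy_4 = 128, r_4 = 24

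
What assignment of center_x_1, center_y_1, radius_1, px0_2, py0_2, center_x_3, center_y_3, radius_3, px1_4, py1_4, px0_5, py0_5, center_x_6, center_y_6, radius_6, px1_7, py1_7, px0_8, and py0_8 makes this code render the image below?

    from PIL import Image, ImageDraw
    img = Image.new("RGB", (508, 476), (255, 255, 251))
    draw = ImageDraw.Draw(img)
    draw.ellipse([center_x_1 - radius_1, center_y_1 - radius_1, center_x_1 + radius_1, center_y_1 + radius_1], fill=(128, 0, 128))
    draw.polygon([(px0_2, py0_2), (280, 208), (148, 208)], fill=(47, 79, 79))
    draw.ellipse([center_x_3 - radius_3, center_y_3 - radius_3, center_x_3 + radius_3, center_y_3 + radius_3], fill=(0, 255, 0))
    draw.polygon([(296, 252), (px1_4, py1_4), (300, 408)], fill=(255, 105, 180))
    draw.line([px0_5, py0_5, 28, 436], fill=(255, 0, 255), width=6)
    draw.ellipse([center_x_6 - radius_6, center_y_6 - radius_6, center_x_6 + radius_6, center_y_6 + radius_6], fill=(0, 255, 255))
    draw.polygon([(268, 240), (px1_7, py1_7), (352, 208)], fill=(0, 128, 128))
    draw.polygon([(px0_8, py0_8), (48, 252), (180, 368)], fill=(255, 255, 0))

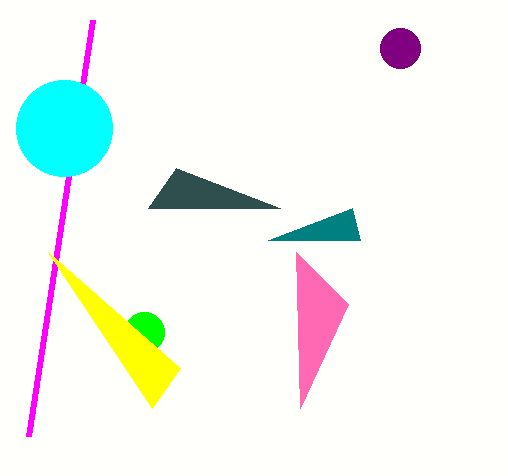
center_x_1 = 400; center_y_1 = 48; radius_1 = 20; px0_2 = 176; py0_2 = 168; center_x_3 = 144; center_y_3 = 332; radius_3 = 20; px1_4 = 348; py1_4 = 304; px0_5 = 92; py0_5 = 20; center_x_6 = 64; center_y_6 = 128; radius_6 = 48; px1_7 = 360; py1_7 = 240; px0_8 = 152; py0_8 = 408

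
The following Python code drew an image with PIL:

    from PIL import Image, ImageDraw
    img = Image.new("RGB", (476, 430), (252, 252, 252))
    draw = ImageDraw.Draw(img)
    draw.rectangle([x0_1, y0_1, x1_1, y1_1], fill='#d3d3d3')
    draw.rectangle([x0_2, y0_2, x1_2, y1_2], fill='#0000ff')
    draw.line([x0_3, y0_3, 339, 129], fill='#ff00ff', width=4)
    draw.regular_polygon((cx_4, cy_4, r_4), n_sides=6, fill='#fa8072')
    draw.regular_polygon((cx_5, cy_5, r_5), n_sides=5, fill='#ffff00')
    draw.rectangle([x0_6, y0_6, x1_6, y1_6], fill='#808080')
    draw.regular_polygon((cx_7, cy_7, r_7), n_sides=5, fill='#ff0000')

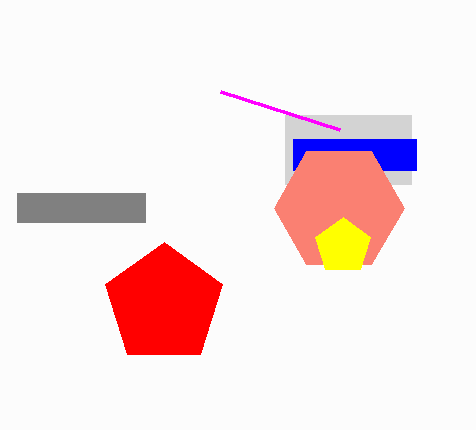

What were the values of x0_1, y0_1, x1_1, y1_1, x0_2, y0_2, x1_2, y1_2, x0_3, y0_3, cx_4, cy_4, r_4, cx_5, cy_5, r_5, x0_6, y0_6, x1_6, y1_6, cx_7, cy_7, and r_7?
x0_1 = 285, y0_1 = 115, x1_1 = 411, y1_1 = 184, x0_2 = 293, y0_2 = 139, x1_2 = 416, y1_2 = 170, x0_3 = 220, y0_3 = 91, cx_4 = 339, cy_4 = 208, r_4 = 65, cx_5 = 343, cy_5 = 246, r_5 = 29, x0_6 = 17, y0_6 = 193, x1_6 = 145, y1_6 = 222, cx_7 = 164, cy_7 = 304, r_7 = 62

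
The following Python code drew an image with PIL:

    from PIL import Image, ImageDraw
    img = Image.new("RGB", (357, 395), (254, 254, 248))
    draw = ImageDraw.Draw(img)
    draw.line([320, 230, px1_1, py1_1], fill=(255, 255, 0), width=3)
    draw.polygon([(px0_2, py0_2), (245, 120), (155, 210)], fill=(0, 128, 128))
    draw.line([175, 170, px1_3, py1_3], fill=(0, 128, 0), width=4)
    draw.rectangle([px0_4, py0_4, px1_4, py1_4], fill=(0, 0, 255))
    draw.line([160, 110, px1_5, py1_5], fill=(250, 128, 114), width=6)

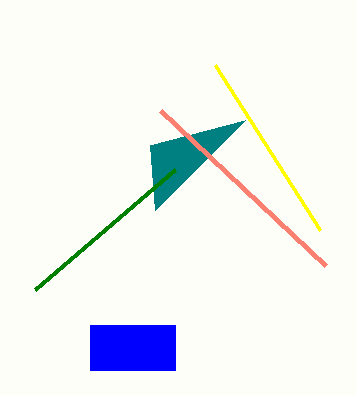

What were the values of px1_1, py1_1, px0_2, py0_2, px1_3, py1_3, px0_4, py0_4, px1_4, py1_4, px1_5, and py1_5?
px1_1 = 215
py1_1 = 65
px0_2 = 150
py0_2 = 145
px1_3 = 35
py1_3 = 290
px0_4 = 90
py0_4 = 325
px1_4 = 175
py1_4 = 370
px1_5 = 325
py1_5 = 265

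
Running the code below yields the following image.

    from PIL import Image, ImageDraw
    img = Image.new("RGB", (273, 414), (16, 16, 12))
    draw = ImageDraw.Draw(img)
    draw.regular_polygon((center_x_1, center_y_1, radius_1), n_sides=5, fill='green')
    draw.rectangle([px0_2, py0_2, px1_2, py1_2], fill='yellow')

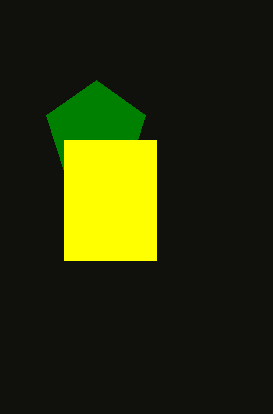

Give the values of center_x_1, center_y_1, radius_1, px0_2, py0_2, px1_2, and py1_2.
center_x_1 = 96
center_y_1 = 132
radius_1 = 52
px0_2 = 64
py0_2 = 140
px1_2 = 156
py1_2 = 260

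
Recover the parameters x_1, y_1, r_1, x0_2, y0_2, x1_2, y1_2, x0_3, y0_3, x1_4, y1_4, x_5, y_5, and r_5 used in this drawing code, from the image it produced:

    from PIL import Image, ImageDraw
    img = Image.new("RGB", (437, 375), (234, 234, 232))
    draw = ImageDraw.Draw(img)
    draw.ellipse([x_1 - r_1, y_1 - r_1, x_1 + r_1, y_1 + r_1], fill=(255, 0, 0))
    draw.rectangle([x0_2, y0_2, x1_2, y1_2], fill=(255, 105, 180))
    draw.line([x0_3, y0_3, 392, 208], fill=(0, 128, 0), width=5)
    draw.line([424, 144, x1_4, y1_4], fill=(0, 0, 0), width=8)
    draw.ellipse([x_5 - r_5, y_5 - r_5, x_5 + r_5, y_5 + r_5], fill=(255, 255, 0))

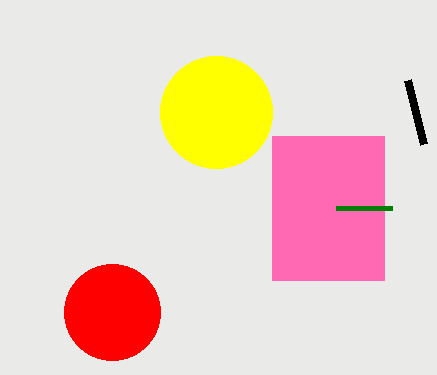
x_1 = 112
y_1 = 312
r_1 = 48
x0_2 = 272
y0_2 = 136
x1_2 = 384
y1_2 = 280
x0_3 = 336
y0_3 = 208
x1_4 = 408
y1_4 = 80
x_5 = 216
y_5 = 112
r_5 = 56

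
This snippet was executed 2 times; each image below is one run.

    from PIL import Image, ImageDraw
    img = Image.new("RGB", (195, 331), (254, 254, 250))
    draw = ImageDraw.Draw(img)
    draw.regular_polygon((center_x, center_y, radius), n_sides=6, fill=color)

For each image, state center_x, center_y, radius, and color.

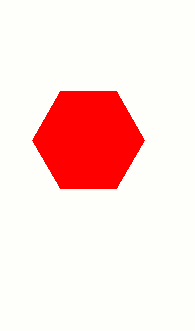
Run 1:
center_x = 88
center_y = 140
radius = 56
color = 'red'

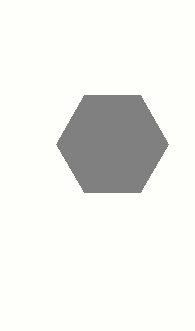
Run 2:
center_x = 112
center_y = 144
radius = 56
color = 'gray'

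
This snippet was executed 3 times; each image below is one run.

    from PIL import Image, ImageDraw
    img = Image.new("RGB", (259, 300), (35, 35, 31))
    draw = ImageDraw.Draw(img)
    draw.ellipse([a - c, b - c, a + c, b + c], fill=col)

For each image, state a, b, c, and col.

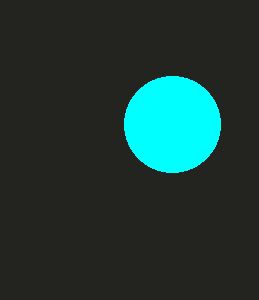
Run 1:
a = 172; b = 124; c = 48; col = 'cyan'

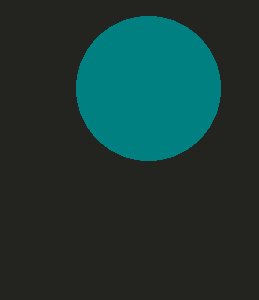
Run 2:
a = 148
b = 88
c = 72
col = 'teal'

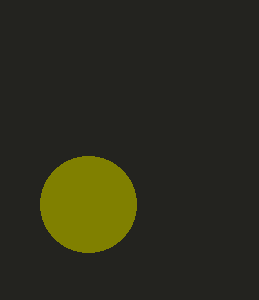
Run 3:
a = 88
b = 204
c = 48
col = 'olive'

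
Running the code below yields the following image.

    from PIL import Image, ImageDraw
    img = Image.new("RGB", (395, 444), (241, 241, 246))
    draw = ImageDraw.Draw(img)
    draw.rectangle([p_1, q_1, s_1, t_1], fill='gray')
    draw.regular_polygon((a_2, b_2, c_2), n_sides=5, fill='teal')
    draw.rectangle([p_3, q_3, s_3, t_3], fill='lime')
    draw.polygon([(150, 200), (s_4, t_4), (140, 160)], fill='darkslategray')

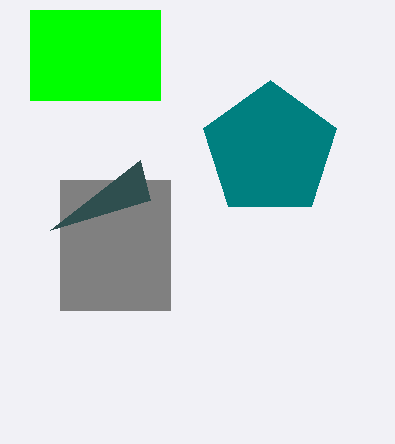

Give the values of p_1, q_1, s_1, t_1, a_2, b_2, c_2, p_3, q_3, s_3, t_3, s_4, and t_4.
p_1 = 60, q_1 = 180, s_1 = 170, t_1 = 310, a_2 = 270, b_2 = 150, c_2 = 70, p_3 = 30, q_3 = 10, s_3 = 160, t_3 = 100, s_4 = 50, t_4 = 230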